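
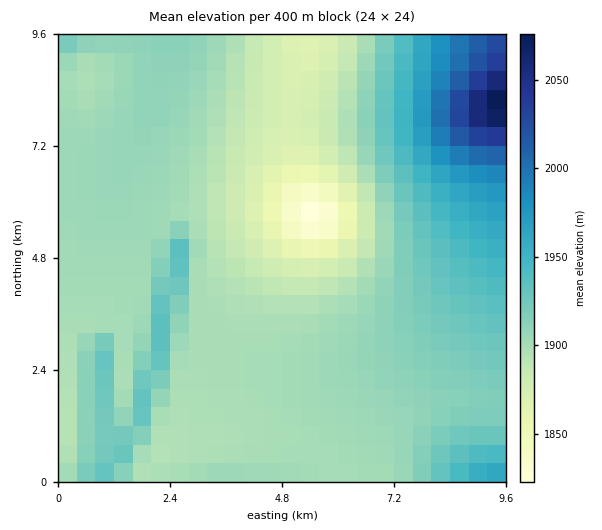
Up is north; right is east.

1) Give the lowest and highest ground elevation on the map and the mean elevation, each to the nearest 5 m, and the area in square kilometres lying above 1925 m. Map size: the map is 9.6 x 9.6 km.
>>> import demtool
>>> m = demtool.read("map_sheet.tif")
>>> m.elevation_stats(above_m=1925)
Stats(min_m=1820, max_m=2080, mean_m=1910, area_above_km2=18.7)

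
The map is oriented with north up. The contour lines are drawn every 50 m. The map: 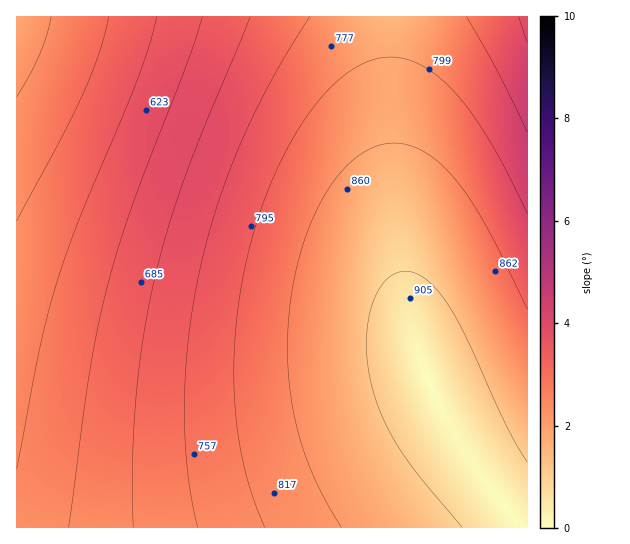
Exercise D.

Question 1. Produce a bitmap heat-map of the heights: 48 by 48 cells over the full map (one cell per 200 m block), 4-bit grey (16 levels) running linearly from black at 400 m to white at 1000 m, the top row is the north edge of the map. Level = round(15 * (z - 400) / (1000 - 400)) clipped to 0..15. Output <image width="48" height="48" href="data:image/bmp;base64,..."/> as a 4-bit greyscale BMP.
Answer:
<image width="48" height="48" href="data:image/bmp;base64,Qk32BAAAAAAAAHYAAAAoAAAAMAAAADAAAAABAAQAAAAAAIAEAAATCwAAEwsAABAAAAAAAAAAAAAAABEREQAiIiIAMzMzAERERABVVVUAZmZmAHd3dwCIiIgAmZmZAKqqqgC7u7sAzMzMAN3d3QDu7u4A////AFZmZnd3eIiImZmaqqq7u7vMzMzMzd3d3VVmZnd3eIiImZmqqqu7u7zMzMzMzd3d3VVmZnd3eIiJmZmqqqu7u7zMzMzM3d3d3VVmZmd3eIiJmZmqqru7u8zMzMzN3d3d3VVmZmd3eIiJmZqqqru7u8zMzMzd3d3d3VVmZmd3eIiJmZqqqru7vMzMzM3d3d3d3VVWZmd3eIiJmZqqq7u7vMzMzM3d3d3d3VVWZmd3eIiJmZqqq7u7zMzMzN3d3d3d3FVWZmd3eIiJmZqqq7u7zMzMzd3d3d3d3FVWZmd3eIiJmZqqq7u7zMzMzd3d3d3dzFVWZmd3eIiJmZqqq7u8zMzM3d3d3d3dzFVWZmd3eIiJmZqqq7u8zMzM3d3d3d3czFVVZmZ3eIiJmZqqu7u8zMzM3d3d3d3czFVVZmZ3eIiJmZqqu7u8zMzN3d3d3d3MzFVVZmZ3eIiJmZqqu7u8zMzN3d3d3d3MzFVVZmZ3d4iJmZqqu7u8zMzN3d3d3dzMzFVVZmZ3d4iJmZqqu7u8zMzN3d3d3dzMzFVVZmZ3d4iJmZqqu7u8zMzN3d3d3czMzFVVVmZnd4iJmZqqu7u8zMzN3d3d3czMzEVVVmZnd4iImZqqq7u8zMzN3d3d3MzMy0VVVmZnd4iImZqqq7u8zMzN3d3d3MzMy0VVVmZnd3iImZqqq7u8zMzM3d3dzMzMu0VVVWZnd3iImZqqq7u8zMzM3d3czMzMu0RVVWZmd3iImZmqq7u8zMzMzd3MzMzLu0RVVWZmd3iImZmqq7u7zMzMzMzMzMzLu0RVVVZmd3eIiZmqqru7zMzMzMzMzMy7u0RFVVZmZ3eIiZmqqru7zMzMzMzMzMy7u0RFVVZmZ3eIiZmaqru7zMzMzMzMzMu7ukREVVVmZ3eIiJmaqru7vMzMzMzMzMu7ukREVVVmZ3d4iJmaqqu7vMzMzMzMzLu7qkRERVVmZnd4iJmaqqu7u8zMzMzMy7u7qkRERVVWZnd4iJmZqqq7u7zMzMzMy7u6qjRERVVWZmd3iImZqqq7u7vMzMzMu7u6qjRERFVVZmd3iImZmqq7u7u8zMy7u7uqqjNERFVVZmd3iIiZmqqru7u7u7u7u7uqqTNEREVVZmZ3eIiZmqqqu7u7u7u7u7qqqTM0REVVVmZ3eIiZmaqqu7u7u7u7u6qqmTMzRERVVmZ3d4iJmaqqq7u7u7u7uqqpmTMzRERVVWZnd4iJmZqqqru7u7u7qqqpmTMzNERFVWZnd4iImZmqqqu7u7u6qqqZmTMzNERFVWZmd3iImZmqqqqru7qqqqqZmCMzM0RFVVZmd3iIiZmaqqqqqqqqqqmZmCMzM0REVVZmd3eIiZmZqqqqqqqqqpmZiCIzM0REVVVmZ3eIiJmZqqqqqqqqqpmZiCIzMzRERVVmZ3d4iJmZmqqqqqqqqZmYiCIjMzRERVVmZnd4iImZmaqqqqqqmZmYiCIjMzRERVVWZnd4iImZmZmqqqqZmZmIiCIjMzNERVVWZnd3iIiZmZmZqpmZmZmIhw=="/>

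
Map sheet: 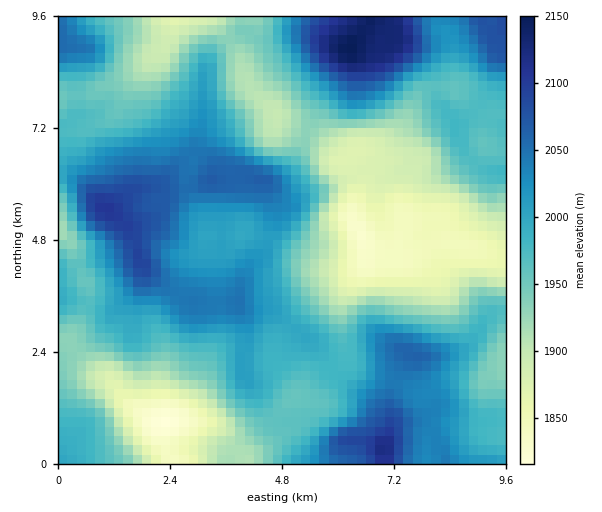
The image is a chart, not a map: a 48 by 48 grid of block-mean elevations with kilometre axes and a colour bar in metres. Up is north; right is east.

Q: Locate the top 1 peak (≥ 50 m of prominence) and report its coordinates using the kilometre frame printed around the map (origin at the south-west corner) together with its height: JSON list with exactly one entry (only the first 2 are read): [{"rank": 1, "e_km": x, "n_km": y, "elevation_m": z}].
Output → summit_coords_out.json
[{"rank": 1, "e_km": 6.26, "n_km": 8.91, "elevation_m": 2151}]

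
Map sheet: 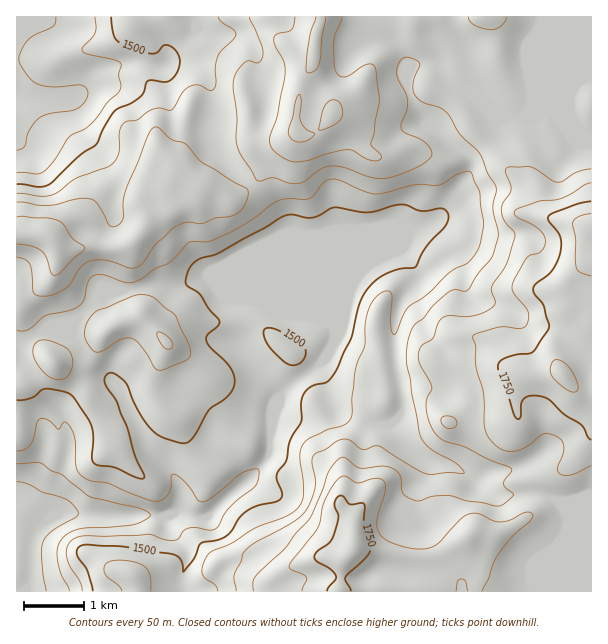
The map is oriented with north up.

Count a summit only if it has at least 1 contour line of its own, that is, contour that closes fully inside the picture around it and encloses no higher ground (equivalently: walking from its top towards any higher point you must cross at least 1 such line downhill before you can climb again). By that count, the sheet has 1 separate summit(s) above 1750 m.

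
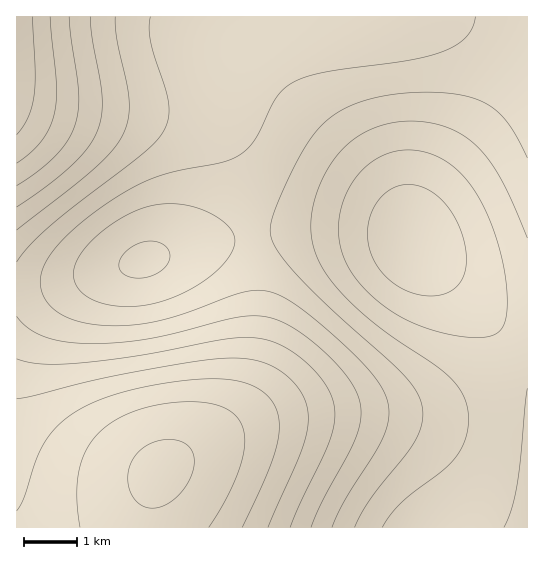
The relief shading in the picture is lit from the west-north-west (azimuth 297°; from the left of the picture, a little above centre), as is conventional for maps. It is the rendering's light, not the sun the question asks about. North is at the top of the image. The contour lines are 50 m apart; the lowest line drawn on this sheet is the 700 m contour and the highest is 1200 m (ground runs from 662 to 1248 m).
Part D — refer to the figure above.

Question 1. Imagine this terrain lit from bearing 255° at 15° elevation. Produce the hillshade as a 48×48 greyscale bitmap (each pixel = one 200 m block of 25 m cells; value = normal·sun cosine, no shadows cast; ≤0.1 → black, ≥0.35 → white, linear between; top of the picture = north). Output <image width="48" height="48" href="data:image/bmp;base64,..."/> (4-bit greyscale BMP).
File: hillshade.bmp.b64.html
<image width="48" height="48" href="data:image/bmp;base64,Qk32BAAAAAAAAHYAAAAoAAAAMAAAADAAAAABAAQAAAAAAIAEAAATCwAAEwsAABAAAAAAAAAAAAAAABEREQAiIiIAMzMzAERERABVVVUAZmZmAHd3dwCIiIgAmZmZAKqqqgC7u7sAzMzMAN3d3QDu7u4A////ALu8zMzMu6mYd2ZVREMzM0RVZ4iZqqmZh7vMzdzMu6mYh2ZVREMzM0RVZ4iZmpmYh7zM3d3Mu6qYh2ZVREMzNERVZ3iZmZmYh7zM3d3My6qYh2ZVVERDRERVZ3iJmZmId8zN3d3My6qYh3ZlVERERERVZniImZiId8zM3d3Mu6qYh3ZlVURERERVZneIiIiHd7zM3dzMu6qYh3ZlVURERERVVmd4iIiHd7vMzMzMu6mYh3ZmVVRERERVVmd3d3d3d7vMzMzLuqmYh3ZmVVRERERFVWZ3d3d3d7u7zMy7uqmYh3dmVVREREREVVZmd3d3d6q7u7u7qqmYh3dmZVRERERERVZmZnd3d6qqu7uqqpmYiHdmZVRERERERFVmZnd3d5mqqqqqmZmIiHd2ZVREQzM0RFVWZmd3d5mZmZmZmZmIiHd2ZVREMzMzREVWZnd3iIiImZmZmZiIiId3ZVRDMzMzNEVWZ3eIiHeIiIiIiIiIiIh3ZlRDMzMzNEVWZ3iImXd3d4iIiImZmIiHZlRDMyIjNEVmd4iZmWZnd3d4iImZmZiHdlRDMiIjNEVneImaqmZmZnd3iImZmZmIdlRDMiIjNFZniJmqu1VmZmZ3iJmaqpmYdlVDMiIjNFZ4iaq7u1VVVmZ3iJmqqqqZh2VDMiIzRFZ4mqu8zFVVVWZ3iJqqu6qph2VDMiIzRWeJqrzMzVVVVWZ3iJqru7uph2VDMyMzRWiZq8zd3VVVVWZ3iaq7u7uqmGVEMzM0VniavM3d7lVVVWZ3iau8zMu6mHVEMzNEVnmrzN3u7lVVVmZ3iau8zMu6mHZUQzRFZ4mrzd7u7mVVVmZ4iau8zMy6mHZURERFZ4q83e7v/2ZlZmZ4iau8zMu6mHZURERVaJq83u7//2ZmZmZ3iau8zMu6mHZVREVWeJq83u///2ZmZmZ3iaq7zLu6mHZVRFVWeJvN3u///2ZmZmZ3iZq7u7uqmHZVVVVneavN3u///3ZmZmZniJqru7qpmHZlVVZniavN3u///nZmZmZneJmqqqqpmHZlVWZniavN3u7/7nZmVVZmeImaqqqZiHZmZmZ4iavN3u7u7mZlVVVmZ4iZmqmZiHdmZmd4mqvN3u7u7mZVVVVWZ3iJmZmZiHdmZneImrvN3e7u3WVVREVVZneIiZmYiHd3d3eImrvM3d3d3VVURERFVmd4iIiIiId3d4iJmrvMzd3d3FREREREVWd4iIiIiIiIiIiZqru8zMzMzERDMzNEVWZ3iIiIiIiIiJmZqru7zMzMy0MzMzM0RWZ3iIiZmZmZmZmaqqu7u7u7uzMyIjM0RVZ3iImZmZmZmZqqqqq7u7u7uyIiIiM0RVZ3iImZmZmaqqqqqqqqqqqqqiIiIiM0RVZ3iJmZqqqqqqqqqqqqqqqqqhESIiM0RWZ3iJmaqqqqqqqqqqqZmZmZmRERIiM0RWZ4iZmqqqqrqqqqqpmZmZmZmRERIiM0VWd4mZqqq7u7u6qqqZmZiIiIiBERIiNEVmeImaqqu7u7u6qqqZmIiIiIiA=="/>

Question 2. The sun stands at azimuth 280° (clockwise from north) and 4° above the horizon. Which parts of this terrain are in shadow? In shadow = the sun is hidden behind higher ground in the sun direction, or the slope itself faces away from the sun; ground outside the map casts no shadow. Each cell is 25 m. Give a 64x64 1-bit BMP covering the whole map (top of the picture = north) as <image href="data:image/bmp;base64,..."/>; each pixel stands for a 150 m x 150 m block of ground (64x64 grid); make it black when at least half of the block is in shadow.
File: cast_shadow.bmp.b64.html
<image width="64" height="64" href="data:image/bmp;base64,Qk0+AgAAAAAAAD4AAAAoAAAAQAAAAEAAAAABAAEAAAAAAAACAAATCwAAEwsAAAIAAAAAAAAA////AAAAAAAAAAD//////wAAAP//////AAAA//////8AAAB//////wAAAH//////AAAAf/////8AAAA//////wAAAD//////AAAAH/////8AAAAP/////wAAAAf/////AAAAA/////8AAAAD/////wAAAAH////8AAAAAP////AAAAAAf///wAAAAAA///8AAAAAAB///AAAAAAAD//4AAAAAAAP//AAAAAAAAf/4AAAAAAAB//AAAAAAAAH/4AAAAAAAAf/gAAAAAAAB/8AAAAAAAAH/wAAAAAAAAf/AAAAAAAAB/8AAMAAAAAH/4AA/4AAAAf/gAD/+AAAD/+AAP/+AAAP/4AA//+AAA//wAD//8AAD//AAP//8AAf/8AA///4AB//wAD///wAH//AAP///gAf/8AA////AD//wAD///+AP//AAP///8A//8AA////4D//wAD////4P/+AAP////w//4AA/////j//AAD///////4AAP///////AAA///////wAAD/////98AAAP/////gAAAA/////8AAAAD/////wAAAAP////+AAAAA/////4AAAAD/////AAAAAP////8AAAAA/////wAAAAD/////AAAAAP////4AAAAA////8AAAAAD///+AAAAAAP///AAAAAAA///gAAAAAAD//4AAAAAAAA=="/>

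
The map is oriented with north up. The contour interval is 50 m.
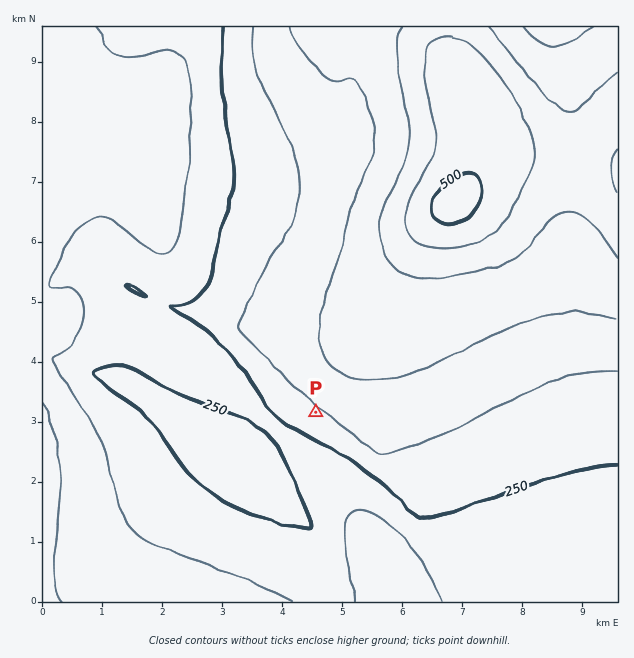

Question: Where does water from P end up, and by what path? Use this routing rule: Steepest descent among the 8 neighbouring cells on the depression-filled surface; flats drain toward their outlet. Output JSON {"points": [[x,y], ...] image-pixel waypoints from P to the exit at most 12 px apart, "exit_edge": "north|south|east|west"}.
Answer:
{"points": [[316, 412], [304, 424], [295, 436], [299, 448], [311, 460], [323, 472], [334, 484], [343, 496], [352, 508], [359, 520], [367, 532], [373, 544], [379, 556], [385, 568], [389, 580], [394, 592], [397, 601]], "exit_edge": "south"}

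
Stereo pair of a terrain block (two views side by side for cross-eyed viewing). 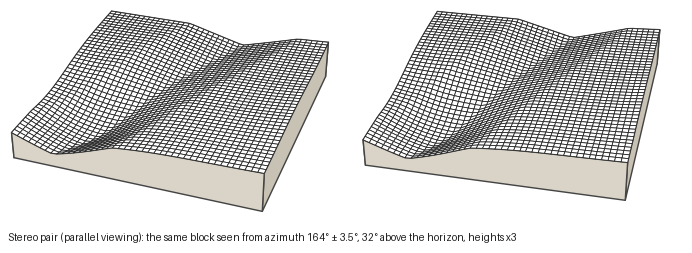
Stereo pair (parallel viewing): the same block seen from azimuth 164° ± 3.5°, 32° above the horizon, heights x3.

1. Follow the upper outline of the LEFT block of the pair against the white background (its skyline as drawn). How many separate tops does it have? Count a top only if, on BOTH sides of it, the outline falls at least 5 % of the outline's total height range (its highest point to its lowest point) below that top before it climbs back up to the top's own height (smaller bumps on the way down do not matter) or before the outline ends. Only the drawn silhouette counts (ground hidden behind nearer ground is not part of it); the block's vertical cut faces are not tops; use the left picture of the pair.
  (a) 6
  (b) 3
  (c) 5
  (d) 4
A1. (c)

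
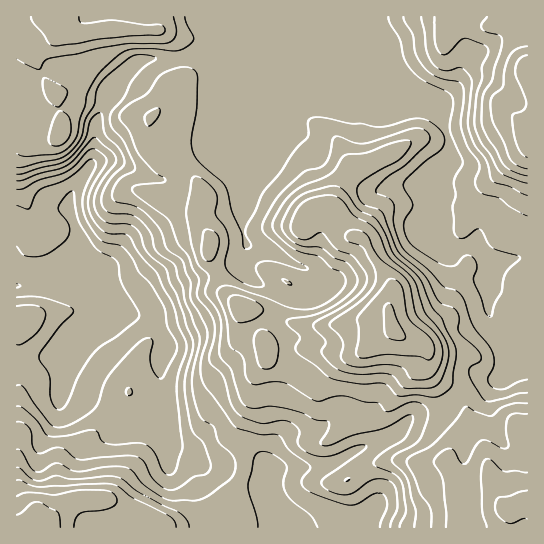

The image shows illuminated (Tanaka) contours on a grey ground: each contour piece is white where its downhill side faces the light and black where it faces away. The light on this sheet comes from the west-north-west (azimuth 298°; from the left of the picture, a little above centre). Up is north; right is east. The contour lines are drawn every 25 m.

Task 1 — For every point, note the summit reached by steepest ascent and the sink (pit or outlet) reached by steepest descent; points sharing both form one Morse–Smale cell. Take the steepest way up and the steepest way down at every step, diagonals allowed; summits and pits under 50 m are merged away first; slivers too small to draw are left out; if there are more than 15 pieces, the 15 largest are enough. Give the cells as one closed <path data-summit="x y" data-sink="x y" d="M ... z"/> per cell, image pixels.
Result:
<path data-summit="393 329" data-sink="17 286" d="M194 56l-20 4-27-1-6 1-11 7-18 19-4 13-12 23-4 40-21 33-2 14-16 0-27 15-9 7-1 130 9 0 24-4 14-5 1 17-3 13 2 9 35 14 27 20 34-1 5 14 7 10 23 9 11 8 25 4 37 14 4 3 2 11 20 24 2 7 60 0 18-18 3-5 0-11-13-28-11-13 2-2 40-16 21-20 28-6 19-18 15-10 16-1 10-4 10-19 15 1 0-100-10-1-11 4-10 0-14-5-10-11-18 3-8-7-3-6-3-36 4-8 0-12 3-6 1-34-9-24-6-6-123-50-104 0z"/><path data-summit="527 69" data-sink="17 286" d="M527 16l-277 0 2 22-10 13-16 6-19 1 104 1 123 50 6 6 9 24-1 34-3 6 0 12-4 8 3 36 3 6 8 7 18-3 13 12 11 4 10 0 11-4 10 0z"/><path data-summit="41 527" data-sink="17 286" d="M63 352l-8 4-39 6 1 166 278-1-2-6-14-16-12-22-37-14-25-4-11-8-23-9-6-7-6-17-34 1-27-20-35-14-2-2 3-20z"/><path data-summit="50 17" data-sink="17 286" d="M249 16l-232 0-1 217 10-9 27-15 14-1 2-2 0-7 6-12 17-25 4-40 12-23 4-13 18-19 11-7 6-1 27 1 20-4 37 0 11-5 10-13z"/><path data-summit="509 510" data-sink="17 286" d="M514 357l-11 19-10 4-14 0-8 4-28 25-28 6-21 20-42 18 11 13 13 28 0 11-3 5-16 18 171-1 0-168z"/>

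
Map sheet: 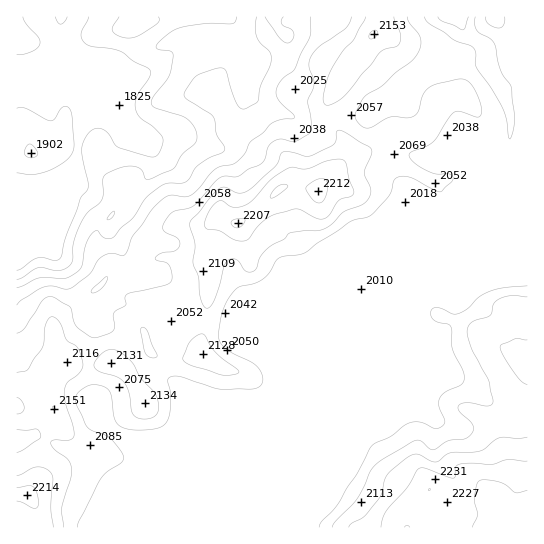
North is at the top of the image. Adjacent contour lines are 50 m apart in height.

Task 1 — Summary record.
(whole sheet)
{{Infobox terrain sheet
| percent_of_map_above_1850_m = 93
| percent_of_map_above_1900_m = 88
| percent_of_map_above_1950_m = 83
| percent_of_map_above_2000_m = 78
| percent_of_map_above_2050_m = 36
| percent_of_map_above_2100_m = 19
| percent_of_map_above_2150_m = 8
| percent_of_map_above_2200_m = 3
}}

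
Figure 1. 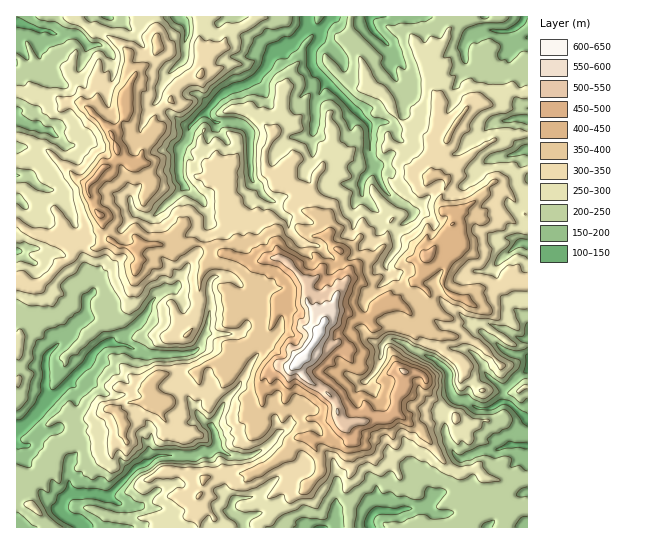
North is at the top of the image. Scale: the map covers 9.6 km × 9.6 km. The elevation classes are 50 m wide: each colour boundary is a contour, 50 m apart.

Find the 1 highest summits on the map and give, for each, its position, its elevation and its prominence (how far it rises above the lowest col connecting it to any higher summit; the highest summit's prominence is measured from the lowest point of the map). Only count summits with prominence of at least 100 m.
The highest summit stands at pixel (297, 363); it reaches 628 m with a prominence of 492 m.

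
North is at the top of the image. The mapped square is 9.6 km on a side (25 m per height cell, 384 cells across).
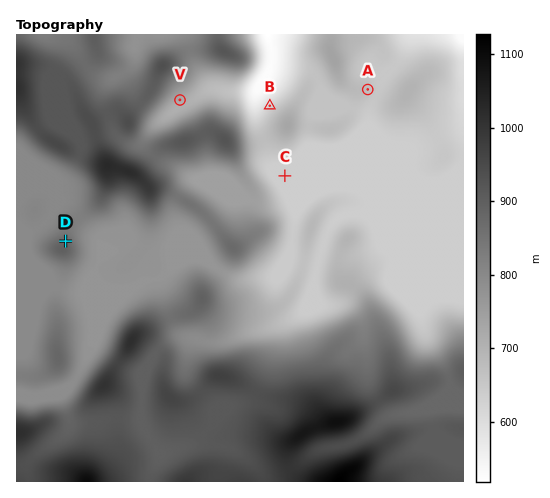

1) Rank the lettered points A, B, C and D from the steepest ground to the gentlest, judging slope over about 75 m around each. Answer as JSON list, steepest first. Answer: ["B", "D", "A", "C"]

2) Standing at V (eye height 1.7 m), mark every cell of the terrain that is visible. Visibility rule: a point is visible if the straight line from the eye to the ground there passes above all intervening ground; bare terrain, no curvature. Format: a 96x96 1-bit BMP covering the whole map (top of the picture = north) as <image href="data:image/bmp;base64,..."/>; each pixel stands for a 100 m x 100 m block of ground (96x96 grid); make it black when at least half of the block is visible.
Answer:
<image width="96" height="96" href="data:image/bmp;base64,Qk2+BAAAAAAAAD4AAAAoAAAAYAAAAGAAAAABAAEAAAAAAIAEAAATCwAAEwsAAAIAAAAAAAAA////AAAAAAAAAAAAAAAAAAAAAAAAAAAAAAAAAAAAAAAAAAAAAAAAAAAAAAAAAAAAAAAAAAAAAAAAAAAAAAAAAAAAAAAAAAAAAAAAAAAAAAAAAAAAAAAAAAAAAAAAAAAAAAAAAAAAAAAAAAAAAAAAAAAAAAAAAAAAAAAAAAAAAAAAAAAAAAAAAAAAAAAAAAAAAAAAAAAAAAAAAAAAAAAAAAAAAAAAAAAAAAAAAAAAAAAAAAAAAAAAAAAAAAAAAAAAAAAAAAAAAAAAAAAAAAAAAAAAAAAAAAAAAAAAAAAAAAAAAAAAAAAAAAAAAAAAAAAAAAAAAAAAAAAAAAAAAAAAAAAAAAAAAAAAAAAAAAAAAAAAAAAAAAAAAAAAAAAAAAAAAAAAAAAAAAAAAAAAAAAAAAAAAAAAAAAAAAAAAAAAAAAAAAAAAAAAAAAAAAAAAAAAAAAAAAAAAAAAAAAAAAAAAAAAAAAAAAAAAAAAAAAAAAAAAAAAAAAAAAAAAAAAAAAAAAAAAAAAAAAAAAAAAAAAAAAAAAAAAAAAAAAAAAAAAAAAAAAAAAAAAAAAAAAAAAAAAAAAAAAAAAAAAAAAAAAAAAAAAAAAAAAAAAAAAAAAAAAAAAAAAAAAAAAAAAAAAAAAAAAAAAAAAAAAAAAAAAAAAAAAAAAAAAAAAAAAAAAAAAAAAAAAAAAAAAAAAAAAAAAAAAAAAAAAAAAAAAAAAAAAAAAAAAAAAAAAAAAAAAAAAAAAAAAAAAAAAAAAAAAAAAAAAAAAAAAAAAAAAAAAAAAAAAAAAAAAAAAAAAAAAAAAAAAAAAAAAAAAAAAAAAAAAAAAAAAAAAAAAAAAAAAAAAAAAAAAAAAAAAAAAAAAAAAAAAAAAAAAAAAAAAAAAAAAAAAAAAAAAAAAAAAAAAAAAAAAAAAAAAAAAAAAAAAAAAAAAAAAAAAAAAAAAAAAAAAAAAAAAAAAAAAAAAAAAAAAAAAAAAAAAAAAAAAAAAAAAAAAAAAAAAAAAAAAAAAAAAAAAAAAAAAAAAAAAAAAAAAAAAAAAAAAAAAAAAAAAAAAAAAAAAAAAABgAAAAAAAAAAAAAAHgAAAAAAAAAAAAAA/gAAAAAAAAAAAAAB/gAAAAAAAAAAAAAA/AAAAAAAAAAAAAAAAAAAAAAAAAAAAAAAAAAAAAAAAAAAAAAAA/wAAAAAAAAAAAAAB/8AAAAAAAAAAAAAB//AAAAAAAAAAAAAB//wAAAAAAAAAAAAB//4AAAAAAAAAAAAB//8AAAAAAAAAAAAAf/8AAAAAAAAAAAAAP/8AAAAAAAAAAAAAH/8AAAAAB4AAAAAAD+8AACAOB8AAAAAAD+AAAHA+AcAAAAAAB+AwAHhwAeAAAAAAB8A4AHjwAGAAAAAAA8A8AH/gAAAAAAAAA4D8AH/gAAAAAAAAAAH8AD/gAAAAAAAAAAP8AB/gAAAAAAAAAAP4AA/AAAAAAAAAAAPgAAfAAAAAAAAAAAGAAAOAAAAAAAAAAAAAAAGAAAAAAAAAAAAAAAAAAAAAAAAAAAAAAAAAAAAA="/>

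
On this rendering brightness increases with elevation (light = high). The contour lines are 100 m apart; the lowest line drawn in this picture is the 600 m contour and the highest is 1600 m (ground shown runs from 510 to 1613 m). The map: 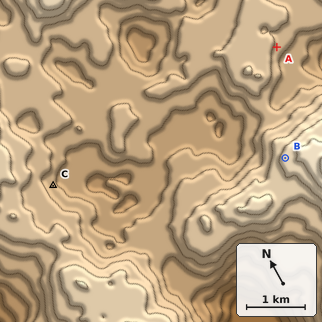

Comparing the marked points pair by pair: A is below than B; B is above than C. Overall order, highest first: B A C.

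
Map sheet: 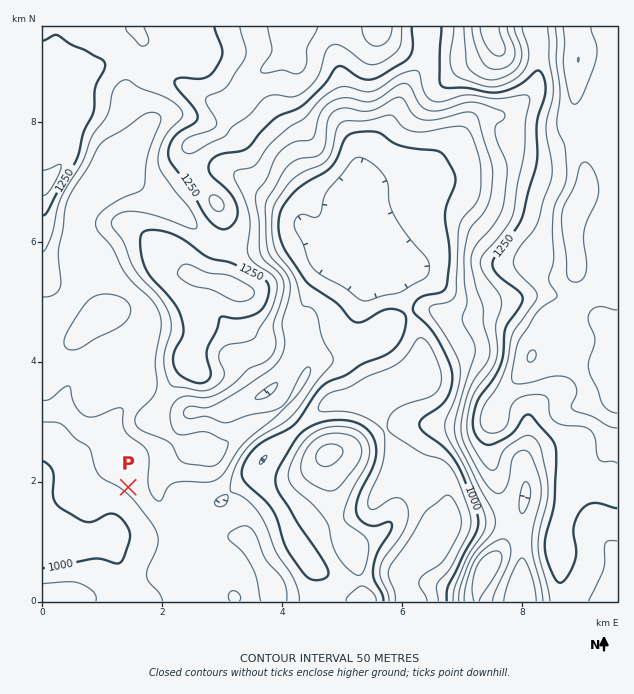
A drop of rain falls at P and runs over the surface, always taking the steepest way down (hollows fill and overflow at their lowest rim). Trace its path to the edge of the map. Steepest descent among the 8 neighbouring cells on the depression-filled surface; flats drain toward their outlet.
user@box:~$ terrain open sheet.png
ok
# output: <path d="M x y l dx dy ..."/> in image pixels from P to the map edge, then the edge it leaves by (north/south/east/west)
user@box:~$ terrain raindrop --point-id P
<path d="M128 487l-12 12 0 17-1 1 0 5-5 9-6 0-12 7-46 0-3-1"/>
exit: west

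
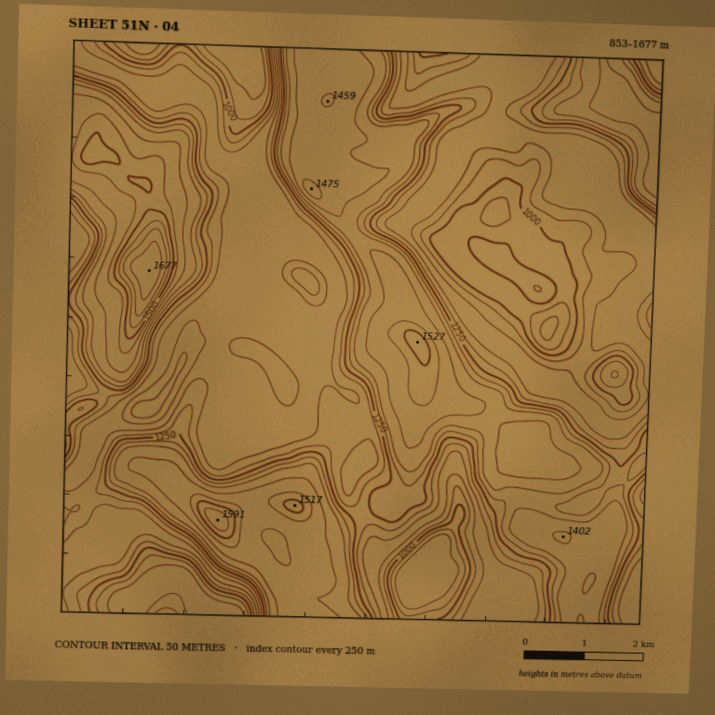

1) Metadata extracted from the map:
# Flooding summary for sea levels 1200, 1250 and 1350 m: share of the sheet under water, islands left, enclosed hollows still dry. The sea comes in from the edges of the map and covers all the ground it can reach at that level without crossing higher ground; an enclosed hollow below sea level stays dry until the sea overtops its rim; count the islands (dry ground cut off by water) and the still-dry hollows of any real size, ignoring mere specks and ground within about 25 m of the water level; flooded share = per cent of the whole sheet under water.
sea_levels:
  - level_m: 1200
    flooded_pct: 54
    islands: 0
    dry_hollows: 0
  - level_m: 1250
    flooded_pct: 59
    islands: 0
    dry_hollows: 0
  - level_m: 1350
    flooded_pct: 70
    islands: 0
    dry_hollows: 0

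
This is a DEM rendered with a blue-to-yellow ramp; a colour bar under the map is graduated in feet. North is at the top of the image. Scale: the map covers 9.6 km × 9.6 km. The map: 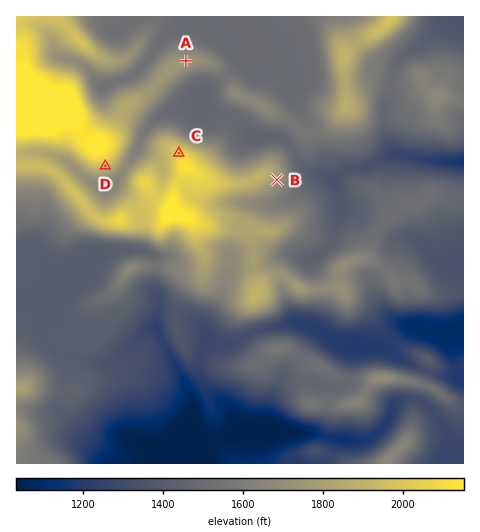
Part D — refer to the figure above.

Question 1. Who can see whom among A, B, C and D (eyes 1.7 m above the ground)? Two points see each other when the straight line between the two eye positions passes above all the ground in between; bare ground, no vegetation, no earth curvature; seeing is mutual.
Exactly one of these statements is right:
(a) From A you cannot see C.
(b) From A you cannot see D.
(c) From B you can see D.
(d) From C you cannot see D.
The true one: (b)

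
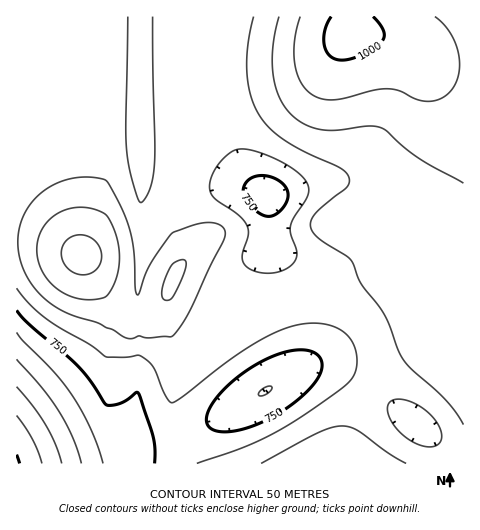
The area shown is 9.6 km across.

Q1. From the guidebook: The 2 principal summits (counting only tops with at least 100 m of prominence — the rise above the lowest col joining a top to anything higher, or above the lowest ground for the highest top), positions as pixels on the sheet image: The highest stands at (349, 33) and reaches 1013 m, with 519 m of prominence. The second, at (82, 255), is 963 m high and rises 140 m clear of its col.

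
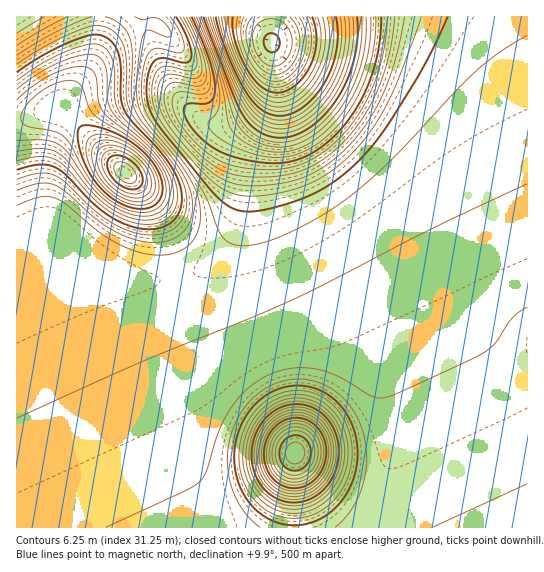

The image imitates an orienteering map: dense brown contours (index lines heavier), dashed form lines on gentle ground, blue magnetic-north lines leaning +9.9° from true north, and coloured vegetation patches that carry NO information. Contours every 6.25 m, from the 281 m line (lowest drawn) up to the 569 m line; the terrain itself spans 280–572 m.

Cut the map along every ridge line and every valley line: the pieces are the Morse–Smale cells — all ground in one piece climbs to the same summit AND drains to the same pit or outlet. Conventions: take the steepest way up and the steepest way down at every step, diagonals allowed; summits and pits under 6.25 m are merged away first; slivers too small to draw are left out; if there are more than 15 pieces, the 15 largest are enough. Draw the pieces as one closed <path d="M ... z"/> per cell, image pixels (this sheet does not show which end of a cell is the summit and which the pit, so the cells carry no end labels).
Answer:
<path d="M527 16l-256 0 0 23 4 22-2 40-4 13-21 40-5 45-7 28-13 24-13 13-15 9-16 6-37 1-19-4-25-9-45-26-8 0-29 14 1 273 511-1z"/><path d="M270 16l-171 0-4 39-12 24-22 28-45 14 0 133 29-13 8 0 45 26 25 9 19 4 37-1 16-6 15-9 13-13 13-24 7-28 5-45 21-40 4-13 2-40-4-22z"/><path d="M98 16l-82 1 1 103 44-13 22-28 12-24 4-26z"/>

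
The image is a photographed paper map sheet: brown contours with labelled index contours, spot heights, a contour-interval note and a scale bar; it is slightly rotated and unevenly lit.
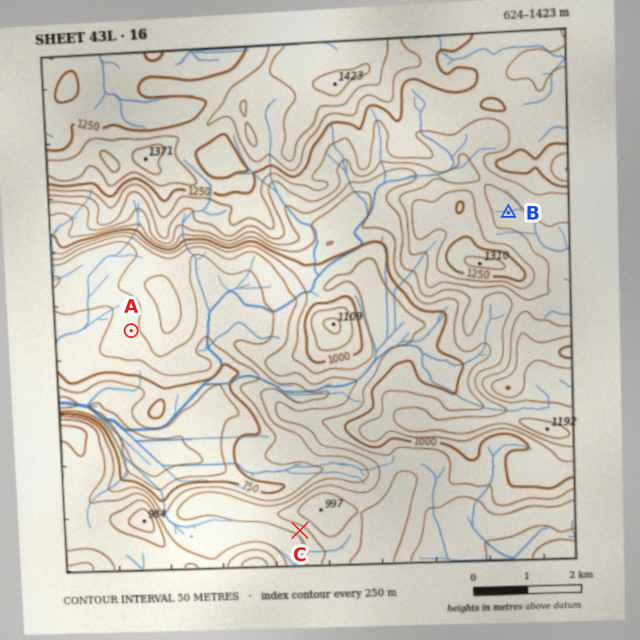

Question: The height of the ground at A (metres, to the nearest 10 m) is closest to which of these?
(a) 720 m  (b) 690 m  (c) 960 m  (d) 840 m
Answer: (d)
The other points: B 1140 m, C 870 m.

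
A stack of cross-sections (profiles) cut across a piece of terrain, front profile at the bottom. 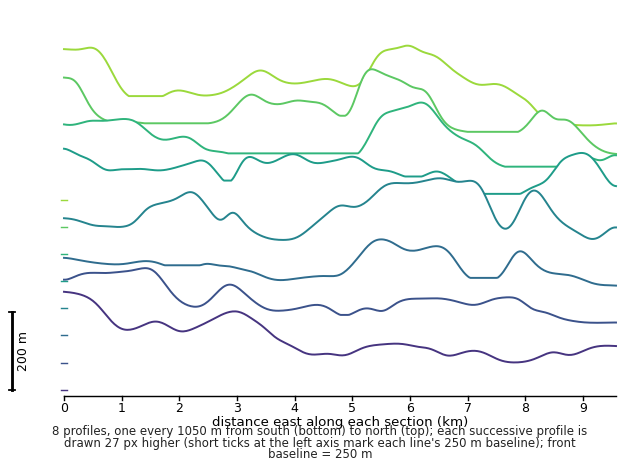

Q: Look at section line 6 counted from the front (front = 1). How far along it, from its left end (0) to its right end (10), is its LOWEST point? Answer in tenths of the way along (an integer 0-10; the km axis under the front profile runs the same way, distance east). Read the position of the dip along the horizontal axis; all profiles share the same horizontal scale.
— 8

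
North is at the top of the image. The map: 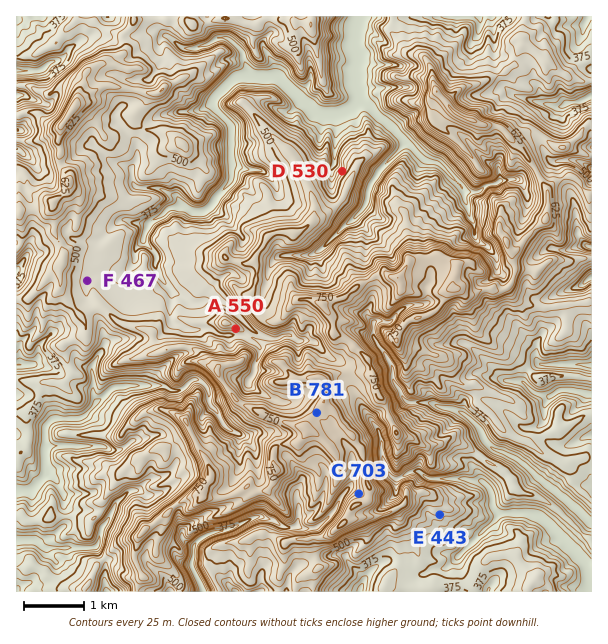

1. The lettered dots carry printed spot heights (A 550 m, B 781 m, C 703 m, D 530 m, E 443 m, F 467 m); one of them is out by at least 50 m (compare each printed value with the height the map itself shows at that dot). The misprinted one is D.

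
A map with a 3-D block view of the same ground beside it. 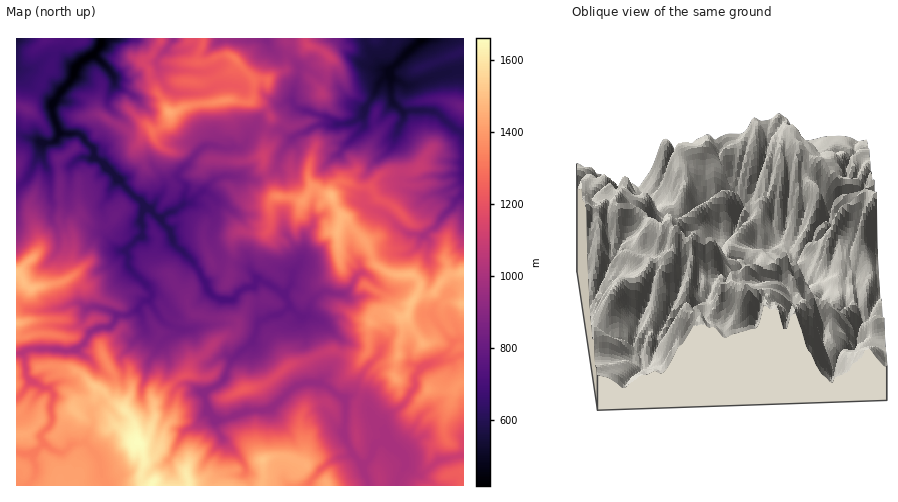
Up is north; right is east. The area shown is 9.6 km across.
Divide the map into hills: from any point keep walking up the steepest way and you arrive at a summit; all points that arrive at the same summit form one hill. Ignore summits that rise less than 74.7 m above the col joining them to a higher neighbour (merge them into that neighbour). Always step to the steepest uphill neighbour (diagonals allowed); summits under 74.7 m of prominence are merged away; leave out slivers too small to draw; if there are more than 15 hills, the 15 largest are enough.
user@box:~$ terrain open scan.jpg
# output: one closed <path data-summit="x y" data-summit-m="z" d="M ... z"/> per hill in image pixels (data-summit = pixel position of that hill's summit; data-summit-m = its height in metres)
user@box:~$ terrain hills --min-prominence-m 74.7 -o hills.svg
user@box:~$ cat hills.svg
<path data-summit="138 441" data-summit-m="1660" d="M215 145l-12 1-24 26-2 5 9 10-2 16-22 15-5-2-7-8-4 0-27-29-7 8-4 10-6 8 4 17 12 12 12 2 5 4-9 11 2 3 0 11 20 21 3 6 0 6-6 2-8 11-7 3-12 0-6 11-13 2-9 5-6 12-7 6-15 1-27-3-12 4 5 26 15 10 7 1 3 4 0 6-2 6 1 16-12 15 4 7-10 10-18 0 1 33 232-1-4-21-26-31-3-13-9-9-3-18 13-7 8-8 7-19 21-17 6-20 12-6 10-3 8-6 0-5-6-10-16-9-10-3-8-12-26-7-3-3-9-19 2-14-1-10-9-9-13-4 31-27-1-14 3-13z"/><path data-summit="412 301" data-summit-m="1504" d="M431 110l-26 2-13 34-20 17-7 13 0 28 23 11 17 17 18 3-5 10-12 9-22-1-21 7-3 3 0 10-16 21-11 0-6-3-8 3-7 5-4 15-6 3 4 24 8 9 8 20 0 9-3 4 8 3 18 13 0 40 9 17 8 8 7 22 29-1 8-24-6-9-14-11 1-6-3-14 23-21 8-13 0-10 3-6 6-5 8-4 19-2 13-5 0-222-9-4-16-15z"/><path data-summit="169 112" data-summit-m="1442" d="M266 38l-164 1-1 5-7 11 11 9 9 13 0 9-6 11 0 8 6 7 0 5-10 16-3 8-8 8 1 7 7 4 27 30 29 26 5 2 22-15 2-16-9-11 26-30 12-1 7 3 17 0 7-6 3-9 7-6 13 3 12 0 11 8 28-14 16 0-13-8-23-7-6-5-2-9 8-27-9-11-17-5-5-5z"/><path data-summit="17 272" data-summit-m="1503" d="M41 152l-13 25-12 10 0 118 11 5 14 1 39-8 8 5-4 7 0 8 6 8 9-4 9 0 5-3 5-10 12 0 7-3 8-11 6-2 0-6-3-6-20-21 0-11-2-3 9-11-5-4-10-1-5-3-8-8-2-6-3-13 16-26-23-22-15 1-11 8-22 2z"/><path data-summit="332 196" data-summit-m="1484" d="M393 103l-14 17-14 1-1-3-2 10-36 35-4 9-10 32 2 18-10 16 0 14-4 12-6 7-3 13-7 9 5 13 12 11 7-3 4-15 7-5 4-3 21 3 16-21 0-10 3-3 21-7 26 0 8-8 5-9-18-4-21-19-16-6-4-6 1-25 7-13 17-14 14-30 0-7z"/><path data-summit="263 460" data-summit-m="1507" d="M319 382l-13 0-12 5-24 22-25 2-21 9-8 0 7 19 22 25 5 22 58 0 6-9 12-12 10-7 16-5-7-14-1-10-10-5-9-13-1-18 2-7z"/><path data-summit="243 390" data-summit-m="1230" d="M290 306l-9 7-10 3-12 6-6 20-21 17-7 19-8 8-13 7 3 18 8 9 9 0 27-10 19-1 24-22 12-5 14 0 2-12-8-20-8-9-4-24z"/><path data-summit="308 46" data-summit-m="1126" d="M365 38l-98 0 0 3 7 11 17 5 9 11-8 27 2 9 6 5 23 7 13 8 6 0 11-2 11-8 14-29 11-10 0-4-10-7-8-11z"/><path data-summit="428 390" data-summit-m="1411" d="M463 355l-4 0-8 5-16 1-11 5-9 11 0 10-8 13-23 21 3 14-1 6 17 14 3 12 7 5 7 1 19-13 25-5z"/><path data-summit="26 109" data-summit-m="824" d="M102 38l-86 1 1 95 25 9 7 0 8-4 2-8-6-14-1-13 21-27 1-7 5-7 17-12 5-7z"/><path data-summit="17 323" data-summit-m="1472" d="M80 303l-39 8-14-1-10-5-1 47 6 1 13-5 27 3 15-1 7-6 8-13-8-8 0-8 4-7z"/><path data-summit="463 106" data-summit-m="814" d="M463 70l-8 0-43 15-7 0-14-7 1 22 12 13 5-3 25 2 21 17 8 3z"/><path data-summit="264 156" data-summit-m="1113" d="M259 127l-3 0-7 6-3 9-4 4-19 2-3 13 1 16 10-1 28 3 17-10 5-16 10-15-10-8-12 0z"/><path data-summit="22 434" data-summit-m="1437" d="M32 381l-11 15-5 2 0 54 10 2 8-1 10-10-4-7 12-15-1-16 2-12-3-4-7-1z"/><path data-summit="463 473" data-summit-m="1244" d="M463 456l-24 4-19 13-7-1-8-6-7 15 0 4 65 1z"/>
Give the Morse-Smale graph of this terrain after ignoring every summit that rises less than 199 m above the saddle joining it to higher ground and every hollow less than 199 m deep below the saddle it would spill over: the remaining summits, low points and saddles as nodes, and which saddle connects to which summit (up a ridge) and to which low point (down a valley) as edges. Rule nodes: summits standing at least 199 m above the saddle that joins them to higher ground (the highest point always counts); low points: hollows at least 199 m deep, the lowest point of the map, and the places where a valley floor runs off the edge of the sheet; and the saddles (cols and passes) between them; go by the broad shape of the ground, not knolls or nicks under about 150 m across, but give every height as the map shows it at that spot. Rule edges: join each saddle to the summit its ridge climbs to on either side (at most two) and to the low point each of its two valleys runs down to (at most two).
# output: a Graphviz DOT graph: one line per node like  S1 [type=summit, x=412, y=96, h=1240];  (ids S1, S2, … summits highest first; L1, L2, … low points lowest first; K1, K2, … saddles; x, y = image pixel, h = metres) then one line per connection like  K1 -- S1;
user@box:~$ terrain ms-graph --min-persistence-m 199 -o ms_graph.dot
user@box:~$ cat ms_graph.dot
graph terrain {
  S1 [type=summit, x=138, y=442, h=1660];
  S2 [type=summit, x=412, y=302, h=1504];
  S3 [type=summit, x=17, y=272, h=1503];
  S4 [type=summit, x=169, y=112, h=1442];
  L1 [type=low, x=102, y=42, h=416];
  L2 [type=low, x=423, y=40, h=438];
  K1 [type=saddle, x=17, y=354, h=1071];
  K2 [type=saddle, x=427, y=232, h=994];
  K3 [type=saddle, x=350, y=450, h=991];
  K4 [type=saddle, x=267, y=130, h=977];
  K5 [type=saddle, x=221, y=160, h=976];
  K1 -- S1;
  K1 -- S3;
  K1 -- L1;
  K2 -- S2;
  K2 -- L1;
  K2 -- L2;
  K3 -- S1;
  K3 -- S2;
  K3 -- L1;
  K4 -- S2;
  K4 -- S4;
  K4 -- L1;
  K4 -- L2;
  K5 -- S1;
  K5 -- S2;
  K5 -- L1;
}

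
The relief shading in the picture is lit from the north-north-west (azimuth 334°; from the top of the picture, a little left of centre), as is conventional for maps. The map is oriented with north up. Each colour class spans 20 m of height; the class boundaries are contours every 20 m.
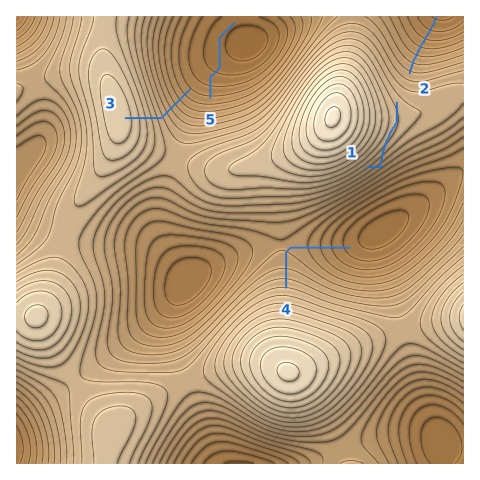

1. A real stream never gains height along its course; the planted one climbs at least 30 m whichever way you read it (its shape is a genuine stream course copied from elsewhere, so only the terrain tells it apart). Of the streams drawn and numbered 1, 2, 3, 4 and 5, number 1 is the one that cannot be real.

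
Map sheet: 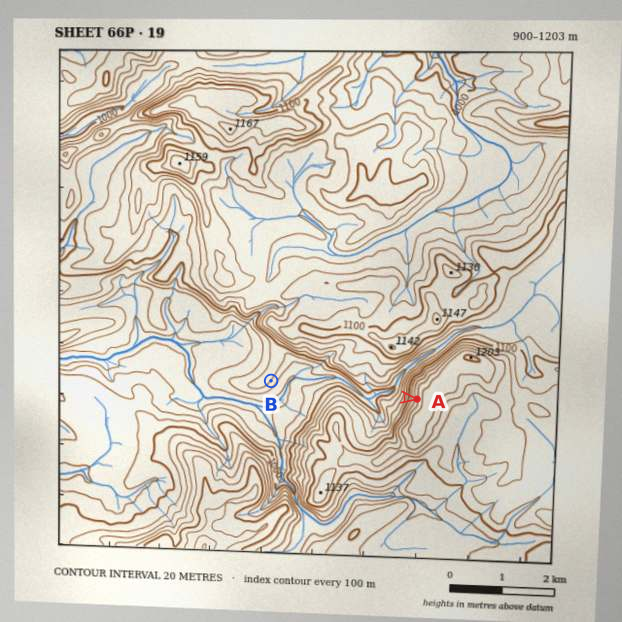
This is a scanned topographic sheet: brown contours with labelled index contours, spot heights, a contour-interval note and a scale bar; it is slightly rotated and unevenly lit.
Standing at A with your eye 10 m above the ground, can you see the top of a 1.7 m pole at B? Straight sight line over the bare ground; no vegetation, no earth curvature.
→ yes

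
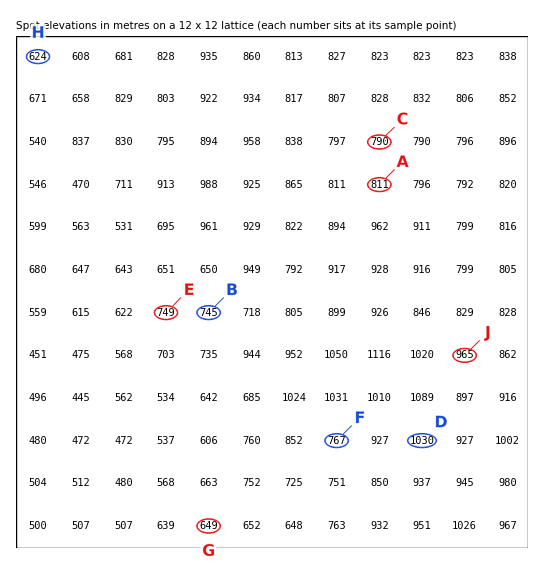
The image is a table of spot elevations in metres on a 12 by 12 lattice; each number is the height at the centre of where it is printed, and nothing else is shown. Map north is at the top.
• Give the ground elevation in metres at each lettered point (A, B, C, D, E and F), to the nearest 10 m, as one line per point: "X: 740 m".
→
A: 810 m
B: 750 m
C: 790 m
D: 1030 m
E: 750 m
F: 770 m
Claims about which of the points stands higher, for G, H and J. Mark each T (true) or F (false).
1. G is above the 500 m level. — T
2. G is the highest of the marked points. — F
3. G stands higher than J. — F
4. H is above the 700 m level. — F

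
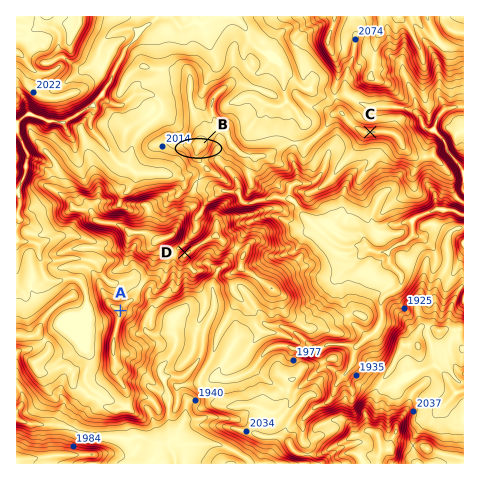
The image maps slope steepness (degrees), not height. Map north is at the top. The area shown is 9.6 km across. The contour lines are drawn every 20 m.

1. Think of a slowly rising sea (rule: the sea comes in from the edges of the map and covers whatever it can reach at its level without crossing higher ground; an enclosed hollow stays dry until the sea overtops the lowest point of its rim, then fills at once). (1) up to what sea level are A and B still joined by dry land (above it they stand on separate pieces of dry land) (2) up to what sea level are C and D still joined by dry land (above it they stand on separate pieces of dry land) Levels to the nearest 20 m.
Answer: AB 2020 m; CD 2000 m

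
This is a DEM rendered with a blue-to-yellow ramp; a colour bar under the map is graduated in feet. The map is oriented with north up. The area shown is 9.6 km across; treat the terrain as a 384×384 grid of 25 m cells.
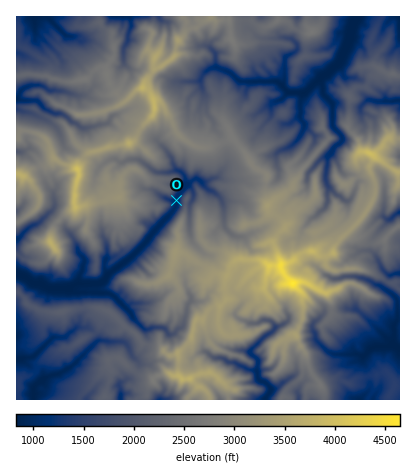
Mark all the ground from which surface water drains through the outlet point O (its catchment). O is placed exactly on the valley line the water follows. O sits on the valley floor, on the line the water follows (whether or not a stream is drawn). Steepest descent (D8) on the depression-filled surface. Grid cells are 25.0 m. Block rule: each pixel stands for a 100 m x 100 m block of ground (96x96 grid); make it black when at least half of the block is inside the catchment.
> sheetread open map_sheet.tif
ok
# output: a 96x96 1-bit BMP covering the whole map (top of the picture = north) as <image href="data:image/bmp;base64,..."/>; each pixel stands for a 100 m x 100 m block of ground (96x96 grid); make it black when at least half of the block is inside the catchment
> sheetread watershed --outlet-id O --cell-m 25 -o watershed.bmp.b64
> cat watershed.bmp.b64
<image width="96" height="96" href="data:image/bmp;base64,Qk2+BAAAAAAAAD4AAAAoAAAAYAAAAGAAAAABAAEAAAAAAIAEAAATCwAAEwsAAAIAAAAAAAAA////AAAAAAAAAAAAAAAAAAAAAAAAAAAAAAAAAAAAAAAAAAAAAAAAAAAAAAAAAAAAAAAAAAAAAAAAAAAAAAAAAAAAAAAAAAAAAAAAAAAAAAAAAAAAAAAAAAAAAAAAAAAAAAAAAAAAAAAAAAAAAAAAAAAAAAAAAAAAAAAAAAAAAAAAAAAAAAAAAAAAAAAAAAAAAAAAAAAAAAAAAAAAAAAAAAAAAAAAAAAAAAAAAAAAAAAAAAAAAAAAAAAAAAAAAAAAAAAAAAAAAAAAAAAAAAAAAAAAAAAAAAAAAAAAAAAAAAAAAAAAAAAAAAAAAAAAAAAAAAAAAAAAAAAAAAAAAAAAAAAAAAAAAAAAAAAAAAAAAAAAAAAAAAAAAAAAAAAAAAAAAAAAAAAAAAAAAAAAAAAAAAAAAAAAAAAAAAAAAAAAAAAAAAAAAAAAAAAAAAAAAAAAAAAAAAAAAAAAAAAAAAAAAAAAAAAAAAAAAAAAAAAAAAAAAAAAAAAAAAAAAAAAAAAAAAB4AAAAAAAAAAAAAAD4AAAAAAAAAAAAAAH8AMAAAAAAAAAAAAf8A8AAAAAAAAAAAB///8AAAAAAAAAAAD///4AAAAAAAAAAAP///4AAAAAAAAAAAP///4AAAAAAAAAAAH///wAAAAAAAAAAAH///4AAAAAAAAAAAP///8AAAAAAAAAAAP///+AAAAAAAAAAAH///+AAAAAAAAAAAH///+AAAAAAAAAAAD///8AAAAAAAAAAAD///wAAAAAAAAAAAD///gAAAAAAAQAAAD///gAAAAAAA/gAAD///gAAAAAAAf+AAP///gAAAAAAAf/AAf///gAAAAAAAf/AA////AAAAAAAAf/AD////AAAAAAAAf/AP////gAAAAAAAf/A/////gAAAAAAAP/g/////gAAAAAAAP/z////+AAAAAAAAP//////4AAAAAAAAH//////4AAAAAAAAH//////wAAAAAAAAD//////gAAAAAAAAAf/////gAAAAAAAAAD///h/AAAAAAAAAAAH/+AOAAAAAAAAAAAD/8AAAAAAAAAAAAAD/4AAAAAAAAAAAAAB/wAAAAAAAAAAAAAA/gAAAAAAAAAAAAAAfgAAAAAAAAAAAAAAPgAAAAAAAAAAAAAAPAAAAAAAAAAAAAAAGAAAAAAAAAAAAAAAGAAAAAAAAAAAAAAAEAAAAAAAAAAAAAAAAAAAAAAAAAAAAAAAAAAAAAAAAAAAAAAAAAAAAAAAAAAAAAAAAAAAAAAAAAAAAAAAAAAAAAAAAAAAAAAAAAAAAAAAAAAAAAAAAAAAAAAAAAAAAAAAAAAAAAAAAAAAAAAAAAAAAAAAAAAAAAAAAAAAAAAAAAAAAAAAAAAAAAAAAAAAAAAAAAAAAAAAAAAAAAAAAAAAAAAAAAAAAAAAAAAAAAAAAAAAAAAAAAAAAAAAAAAAAAAAAAAAAAAAAAAAAAAAAAAAAAAAAAAAAAAAAAAAAAAAAAAAAAAAAAAAAAAAAAAAAAAAAAAAAAAAAAAAAAAAAAAAAAAAAAA="/>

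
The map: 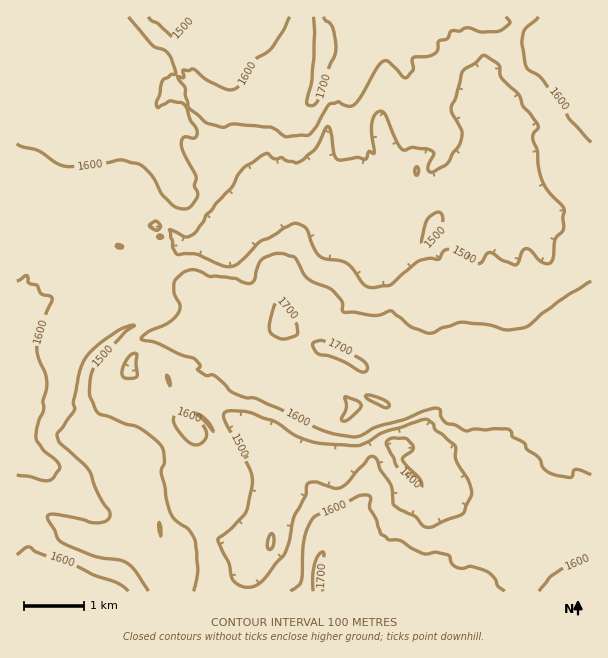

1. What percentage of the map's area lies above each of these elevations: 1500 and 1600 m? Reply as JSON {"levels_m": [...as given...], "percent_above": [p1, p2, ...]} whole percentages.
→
{"levels_m": [1500, 1600], "percent_above": [77, 36]}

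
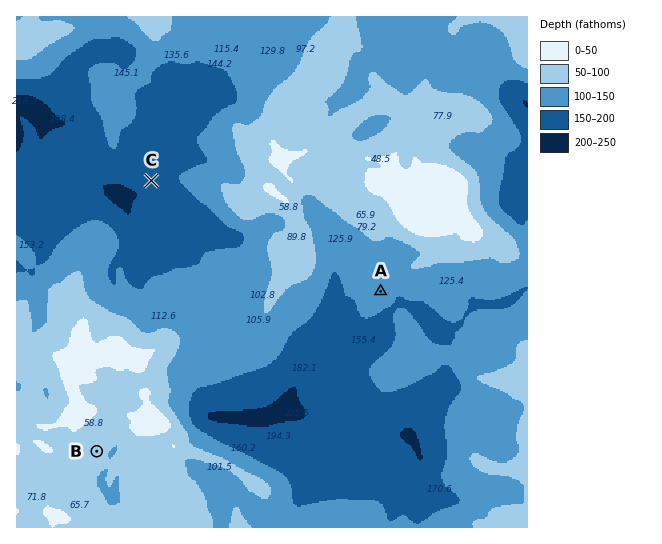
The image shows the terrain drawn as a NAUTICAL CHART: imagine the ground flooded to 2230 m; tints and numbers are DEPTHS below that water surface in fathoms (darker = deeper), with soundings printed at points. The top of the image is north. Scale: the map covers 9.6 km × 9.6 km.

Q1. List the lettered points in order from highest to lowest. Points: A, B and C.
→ B A C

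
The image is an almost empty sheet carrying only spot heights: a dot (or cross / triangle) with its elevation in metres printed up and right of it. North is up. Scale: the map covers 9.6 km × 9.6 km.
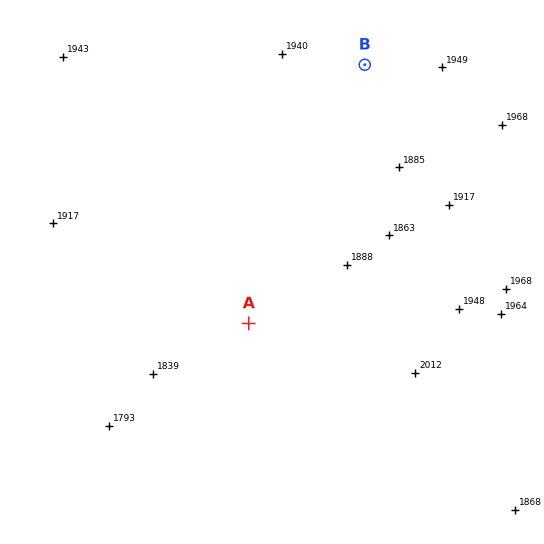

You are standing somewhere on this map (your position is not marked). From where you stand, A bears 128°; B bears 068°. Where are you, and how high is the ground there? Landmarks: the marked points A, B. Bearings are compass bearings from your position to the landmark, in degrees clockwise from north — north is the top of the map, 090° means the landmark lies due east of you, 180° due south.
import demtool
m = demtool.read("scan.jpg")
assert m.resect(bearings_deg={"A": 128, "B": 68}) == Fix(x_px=70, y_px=184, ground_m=1935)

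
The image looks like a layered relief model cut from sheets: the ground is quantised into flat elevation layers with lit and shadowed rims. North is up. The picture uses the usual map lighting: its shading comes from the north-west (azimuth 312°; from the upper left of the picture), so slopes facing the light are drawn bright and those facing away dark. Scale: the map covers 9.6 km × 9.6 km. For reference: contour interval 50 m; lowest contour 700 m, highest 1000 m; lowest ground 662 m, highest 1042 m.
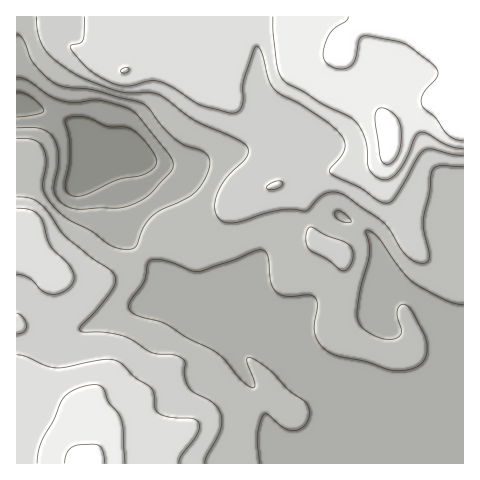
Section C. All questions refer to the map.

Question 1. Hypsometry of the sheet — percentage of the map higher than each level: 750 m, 94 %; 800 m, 70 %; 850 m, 47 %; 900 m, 29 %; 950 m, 13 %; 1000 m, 5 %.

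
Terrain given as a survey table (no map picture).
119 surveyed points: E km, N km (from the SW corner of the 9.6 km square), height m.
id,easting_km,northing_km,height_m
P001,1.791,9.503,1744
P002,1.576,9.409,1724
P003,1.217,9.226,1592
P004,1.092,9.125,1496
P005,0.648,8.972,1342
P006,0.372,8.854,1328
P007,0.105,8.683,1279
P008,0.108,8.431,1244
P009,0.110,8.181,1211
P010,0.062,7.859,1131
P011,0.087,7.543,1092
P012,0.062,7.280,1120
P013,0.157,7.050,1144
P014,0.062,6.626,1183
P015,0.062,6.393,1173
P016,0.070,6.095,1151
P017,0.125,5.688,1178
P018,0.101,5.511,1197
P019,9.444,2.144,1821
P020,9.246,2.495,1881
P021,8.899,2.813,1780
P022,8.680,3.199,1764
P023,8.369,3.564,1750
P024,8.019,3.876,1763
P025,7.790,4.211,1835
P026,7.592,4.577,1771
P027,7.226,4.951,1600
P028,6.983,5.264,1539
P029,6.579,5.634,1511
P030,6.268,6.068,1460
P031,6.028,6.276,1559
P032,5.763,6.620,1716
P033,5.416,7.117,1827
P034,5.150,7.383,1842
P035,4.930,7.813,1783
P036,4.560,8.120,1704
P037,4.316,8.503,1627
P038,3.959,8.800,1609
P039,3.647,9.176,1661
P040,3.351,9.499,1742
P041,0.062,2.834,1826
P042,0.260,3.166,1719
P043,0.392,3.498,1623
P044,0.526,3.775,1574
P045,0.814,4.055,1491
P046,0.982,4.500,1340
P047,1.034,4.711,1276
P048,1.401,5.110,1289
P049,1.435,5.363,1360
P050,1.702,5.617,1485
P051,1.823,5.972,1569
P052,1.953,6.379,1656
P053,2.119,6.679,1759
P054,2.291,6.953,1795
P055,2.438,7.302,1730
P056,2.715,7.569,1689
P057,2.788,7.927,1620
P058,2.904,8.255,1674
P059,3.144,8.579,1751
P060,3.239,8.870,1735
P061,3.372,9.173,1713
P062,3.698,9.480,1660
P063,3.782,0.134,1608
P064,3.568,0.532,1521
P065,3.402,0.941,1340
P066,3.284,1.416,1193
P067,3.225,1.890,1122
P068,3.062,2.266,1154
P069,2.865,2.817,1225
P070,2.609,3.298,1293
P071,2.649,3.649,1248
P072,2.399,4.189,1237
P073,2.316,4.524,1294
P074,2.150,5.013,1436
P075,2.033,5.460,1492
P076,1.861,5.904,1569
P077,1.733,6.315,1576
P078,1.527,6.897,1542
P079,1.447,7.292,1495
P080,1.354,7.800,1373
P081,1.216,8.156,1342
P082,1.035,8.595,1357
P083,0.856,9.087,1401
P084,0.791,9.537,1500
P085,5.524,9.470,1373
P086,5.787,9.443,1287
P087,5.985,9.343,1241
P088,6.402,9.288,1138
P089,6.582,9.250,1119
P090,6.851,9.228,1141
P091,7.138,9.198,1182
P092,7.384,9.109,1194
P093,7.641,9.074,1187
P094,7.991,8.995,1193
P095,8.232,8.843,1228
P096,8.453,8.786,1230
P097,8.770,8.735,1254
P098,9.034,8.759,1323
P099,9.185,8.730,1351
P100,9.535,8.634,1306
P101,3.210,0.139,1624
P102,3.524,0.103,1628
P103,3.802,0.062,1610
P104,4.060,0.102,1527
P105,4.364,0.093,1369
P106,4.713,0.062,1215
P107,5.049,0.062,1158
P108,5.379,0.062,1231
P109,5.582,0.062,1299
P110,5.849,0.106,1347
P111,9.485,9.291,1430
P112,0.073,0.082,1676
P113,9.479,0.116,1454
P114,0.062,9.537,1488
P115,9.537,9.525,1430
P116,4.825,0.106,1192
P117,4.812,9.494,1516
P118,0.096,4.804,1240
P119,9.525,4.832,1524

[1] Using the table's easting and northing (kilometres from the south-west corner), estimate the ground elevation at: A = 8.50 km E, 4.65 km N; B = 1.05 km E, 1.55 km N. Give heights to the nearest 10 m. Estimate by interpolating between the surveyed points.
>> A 1710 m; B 1510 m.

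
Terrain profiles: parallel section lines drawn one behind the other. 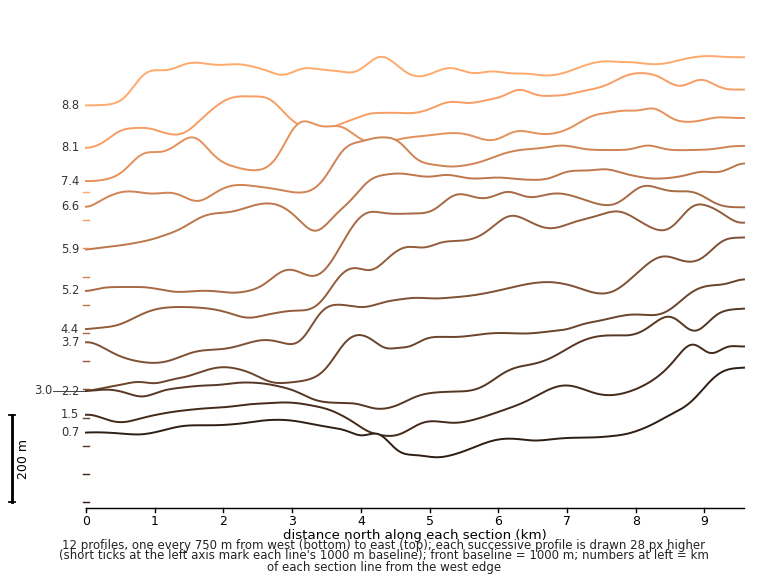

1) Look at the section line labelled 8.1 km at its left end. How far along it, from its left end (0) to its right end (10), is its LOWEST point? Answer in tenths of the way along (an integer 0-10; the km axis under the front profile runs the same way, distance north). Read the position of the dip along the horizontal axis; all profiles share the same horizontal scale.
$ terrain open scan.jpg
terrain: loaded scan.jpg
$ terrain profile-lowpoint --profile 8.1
0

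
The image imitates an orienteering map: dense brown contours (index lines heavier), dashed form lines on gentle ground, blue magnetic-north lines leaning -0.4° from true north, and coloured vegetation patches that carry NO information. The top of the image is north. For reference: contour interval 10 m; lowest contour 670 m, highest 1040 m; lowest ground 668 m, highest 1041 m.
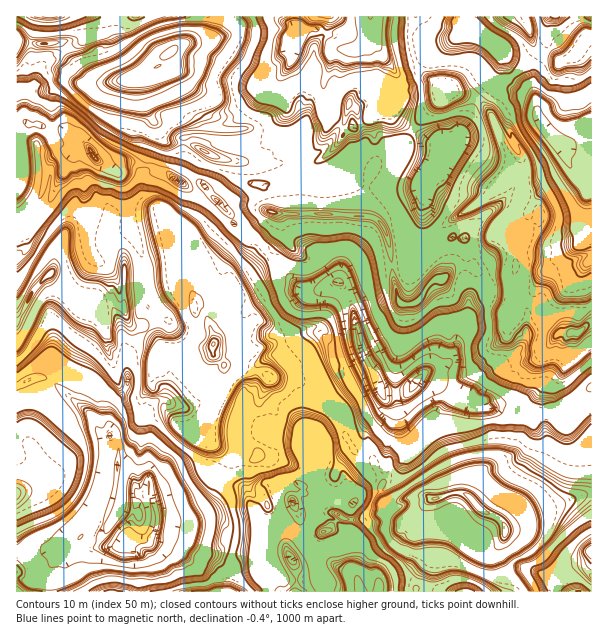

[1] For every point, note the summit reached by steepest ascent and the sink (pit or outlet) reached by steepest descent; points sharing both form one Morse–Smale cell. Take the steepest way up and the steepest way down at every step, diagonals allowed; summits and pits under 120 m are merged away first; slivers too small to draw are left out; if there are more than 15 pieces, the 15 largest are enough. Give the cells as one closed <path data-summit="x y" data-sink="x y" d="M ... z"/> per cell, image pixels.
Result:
<path data-summit="476 504" data-sink="378 384" d="M77 138l-3 8-5 6-4-1-9 5-7 6-6 29-7 16-20 14 0 99 6-6 10-23 12-13 7-4 12 8 7 9 10 9 10 1 5 3 18-3 9 6 10 18 11 0 15 17 4 12-4 6 16-2 11 3 4-5 20-6 3-2 0 5 12 13-4 14 2 7-14 24-8 23 36 26 16 0 7-4 0-6 9-18-9-31 9-18 1-7 9 3 15 0 22 7 10 12 7 15 11 7 1 14 10 16 3 4 16 5 9 20-2 12 6 11 9 2 9-5 19-3 10 4 1 21-2 12 0 27-12 18-4 9 1 5 105 0 0-4-10-10-10-5-6-15 2-10 7-12 0-8 16-11 63-23 8 0 0-105-3 1-1 6-19 19-23-1-12 4-4 0-11-6-13 0-45-12-14-12-22-12-3 0-12 15-27 1-22-42-9-45-6-15-7-8-19 8-18-1-25-25-22-26-9-3-12-13-2-6-22-22-6-8-19 0-18-14-29-9-16 0-9 7-12-7-9-8-1-5z"/><path data-summit="171 51" data-sink="378 384" d="M218 16l-202 1 0 202 10-3 10-9 7-16 6-29 7-6 9-5 4 1 5-6 3-8 14 12 1 5 9 8 12 7 9-7 16 0 29 9 18 14 19 0 6 8 22 22 2 6 12 13 9 3 22 26 25 25 18 1 19-8 7 8 6 15 9 45 22 42 27-1 5-8 7-7 3 0 22 12 11 10 15 6 7 0 26 8 13 0 11 6 16-4 23 1 19-19 4-9 0-63-5 1-8 7-18 0-2-5-25-23-12-6-10 4 0-9 8-8 4-10 0-14-2-4 0-6-6-8 0-9 2-4 9-2 13-12 0-4-18-14 2-4-1-20-11-2-20 21-37 24-39 33-9 0-8-6-9 0-6-17-12-10-28-3-48 0 0-13 6-6 0-15-7-4-5-12-14-1-18 3-13-4-18-2-15-4-19-12-3-18-12-16-2-9-10-23 0-6-6-7 3-8 13-9 9-5 25-6 7-10z"/><path data-summit="171 51" data-sink="363 44" d="M414 16l-195 0-2 11-7 10-25 6-9 5-13 9-3 8 6 7 0 6 10 23 2 9 12 16 3 18 2 2 26 12 24 4 13 4 29-3 3 2 5 11 7 4 0 15-6 6 0 13 48 0 28 3 12 10 6 17 9 0 8 6 9 0 39-33 37-24 18-17 2-11-16-40-15-24-14-7-14-3-9 1-10-12-5-1-11-11-8-23 0-15 5-10z"/><path data-summit="476 504" data-sink="122 543" d="M51 274l-7 4-12 13-10 23-6 7 0 63 4 1 15-7 9 0 16 10 34 31 3 9 5 5 5 0 11 13-2 36 15 2 9 9 10 1 2 15 0 16-6 11-5 4-16 0-9 7-18 0-26 11-7 0-3 15-6 9-7 3 0 6 178 1 2-2 0-9 3-8 0-21 4-15 0-15-4-13 0-9-12-20 0-9 4-7 0-5-4-7-20-18 8-23 14-24-2-7 4-15-12-12 0-5-3 2-17 5-7 6-11-3-16 2 4-6-4-12-15-17-11 0-10-18-9-6-18 3-5-3-10-1-10-9-7-9z"/><path data-summit="171 51" data-sink="545 128" d="M524 16l-108 0-6 14 0 15 8 23 11 11 5 1 10 12 9-1 23 6 11 11 24 51 0 12 12 3 1 20-2 4 18 14 0 4-4 4-9 8-9 2-2 4 0 9 4 5 4 13 0 14-4 10-8 8 0 9 7-4 8 2 12 7 20 20 2 5 18 0 13-9 0-285-7 2-8 13-10 7-7 1-5-3-12-2-5-3-4-8z"/><path data-summit="476 504" data-sink="360 591" d="M269 376l-1 7-9 18 9 28-2 8-7 13 0 6-7 4-16 0-18-14-2 1 8 12 0 5-4 7 0 9 12 20 0 9 4 13 0 15-4 15 0 21-4 18 51 1-2-7-7-7-4-23 9-3 10 0 15 18 12 0 8-5 15 0 18 7 5 7 4 13 54 0 4-14 12-18 0-27 2-12-1-21-10-4-19 3-9 5-9-2-6-11 2-12-9-20-16-5-3-4-10-16-1-14-11-7-12-21-11-8z"/><path data-summit="171 51" data-sink="122 543" d="M44 378l-9 0-19 8 0 61 5 1 9-3 7 11 0 17-3 6-5 7-13 8 1 98 31 0 1-7 7-3 6-9 3-15 7 0 26-11 18 0 9-7 16 0 5-4 6-11 0-16-2-15-10-1-9-9-15-2 0-39-9-10-5 0-5-5-3-9-13-13-28-24z"/><path data-summit="476 504" data-sink="591 552" d="M591 494l-7 0-21 10-39 12-15 8-4 4 0 8-9 16 0 6 6 15 10 5 12 14 30 0 0-13 10-13 20-2 8-7z"/><path data-summit="171 51" data-sink="360 591" d="M285 552l-10 0-9 3 4 23 11 14 80-1-3-12-5-7-18-7-15 0-8 5-12 0z"/><path data-summit="171 51" data-sink="378 384" d="M591 16l-66 0-1 4 14 33 5 3 20 5 10-5 10-14 9-6z"/><path data-summit="171 51" data-sink="591 552" d="M591 558l-7 6-20 2-10 13 0 12 37 1z"/><path data-summit="171 51" data-sink="378 384" d="M30 445l-14 4 1 44 12-7 8-13 0-17z"/><path data-summit="171 51" data-sink="360 591" d="M282 529l-6 2 0 6 2 5-2 0-6-4-2 2 6 3-7 1 0 3 12 0 2-5 2 6 3 0 4-14z"/>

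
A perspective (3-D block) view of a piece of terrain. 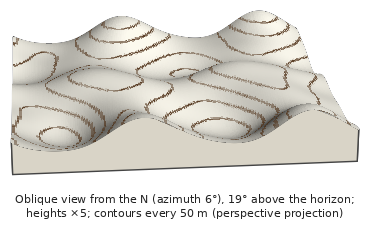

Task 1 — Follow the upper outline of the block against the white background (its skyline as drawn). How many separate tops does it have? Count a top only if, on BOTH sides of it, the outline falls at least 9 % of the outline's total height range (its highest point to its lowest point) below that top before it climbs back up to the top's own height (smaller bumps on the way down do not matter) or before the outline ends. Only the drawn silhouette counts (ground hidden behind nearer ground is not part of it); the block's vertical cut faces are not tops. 2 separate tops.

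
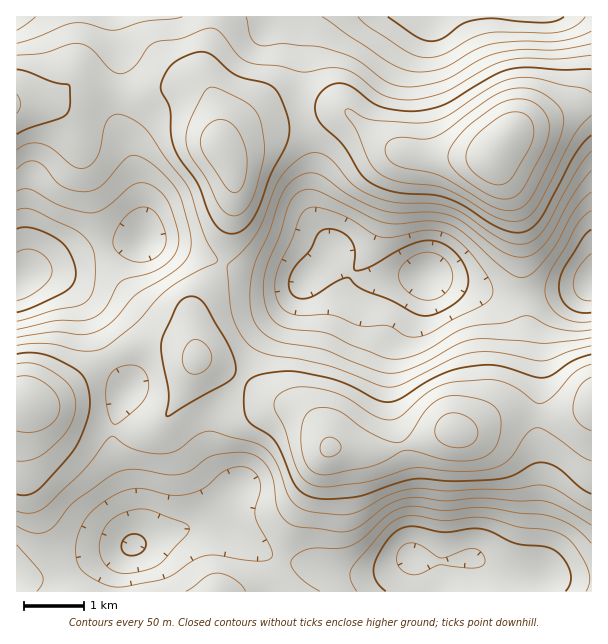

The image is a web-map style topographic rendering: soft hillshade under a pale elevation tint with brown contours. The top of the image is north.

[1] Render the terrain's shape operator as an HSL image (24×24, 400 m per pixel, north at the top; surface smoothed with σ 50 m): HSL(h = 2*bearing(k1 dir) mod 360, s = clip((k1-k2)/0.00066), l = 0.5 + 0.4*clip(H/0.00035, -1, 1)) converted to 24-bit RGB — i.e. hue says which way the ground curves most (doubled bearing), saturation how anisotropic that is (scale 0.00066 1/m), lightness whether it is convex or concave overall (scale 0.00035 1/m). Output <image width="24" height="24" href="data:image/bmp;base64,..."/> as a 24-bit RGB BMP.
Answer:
<image width="24" height="24" href="data:image/bmp;base64,Qk32BgAAAAAAADYAAAAoAAAAGAAAABgAAAABABgAAAAAAMAGAAATCwAAEwsAAAAAAAAAAAAAysgTZ6cfbNkeLLlPJXiLr06OsDNun4ho3tjCs1zQjE6ygqNbjYc9o4IhZo8fOV41eztxUo1rT6c4hX4laUkLPzcKIxwQaVsat9xHbNBEedJAV4YjEiIRJiYPl6o6fLxduJk5hSQznh8esHwkbj4jyIYNodsACi0SKyoan4gbV2sdWDUipFggdmo4LzxAeoFMpe9QcNRPfZ5LjFY7KSAuKlImUJkSbJEbck4rfjZLqUph3Es+fEpLyrJ/6tR8GjQqGCATrZkNYW8aJTAYra4zi4RUOTdLaYI3tuSac7hVdGRMfFhPWkuBRVxtkbVBQJExPJ54Mlq50ijh90BawpJMkrRN7ZdmiiJnHipMrLlnlIBbQ2hbVrFASqCORDmfiMSnyNKyr4CXZWeihmujW0R8XVeGnLWFbblzLXs+FB8bJA8h/1Nh78ysZKqHyHyExWnVITPDcH6nqnSIaba2a+W9K3PWLlLFpdC7xJtfrKhwYKCfWT28pi/TdHWlfMF/qWyDkyxaHBksETM/i9Wv7uDdv8HwprP0xq79lEX/uYHct8TXrOvtgcPeIiemRVuTmL9rvap1u8Z8R76FGUyWWDLo3bzkv8GdX0igmD/il13uA6DuOPG0zevHtdPZcqXfVCX1uTv/49L02+Pwt7jkd1K6PCOpaUiwtYd90d3g3Obqj5bNFHKnDkuM0my48oCPfI1KL2mKYWTFgYXXXerXkeClscu0Vn2uIxKPXzbV1t/i2cXX1nDJt2vOFCvlYzrp1pPW4Ovqvrja3nTaniuRECAjSkok8GdG15lxHp9/Hrq+gdbbn+Hjm9bTn660g16uFCiJMW7H1Lq5zICbyIHDq6bPIR/iKAvR0szm5dLVxG6o3SfP/ybqqSrWHmqPkbfC7OTfjsrhANf2Ode6crd8mI9UlpNMf01CJ1JPIWdRoIZUz4V2q66SqnuNXD+KFmautN3byHGE4WaVcTi8uDbs4o/uYlHbZ7212uq0pr2SP4aKMZdoU3SBrHRjkGZQhz5WkWxAFG5GKW9Ny8pqsqBkljw6lo5BDNuMK7+laEw01nxKiSdRWSlAvGVXr2asspV43OiKsodHe5FEGZlCIlZjq0dIskpHXFJ2oMGVMJjRI1GPvI9Fq1Alj1IstulLAcIZCikeFCcMiXEUcBgaiYY7S9d9XIHb0rLj56msy15rzclaSIsrECMibV8rrHk3fo4/b+4QH0YeIRIglEURlkcPyKEO0v8YTIINDiUVFDIjQkwidXI3a+tbGP9pHEBgmS0t/1wn8jkS88NYjmxEFSU2HXlTqF9k01k61K0AJiMNGx8UYVMVrWUb8+YS8f9MdJEpDyUlJyVLSFg7S6cyl/80UH4UFBwfPSwQ814A/4sc+f9QYLJdJF2gLml7OiEfwz4Q/F4ldzA+EiEqQVkyqXon8PVQ0P6KZcF4EidqLSBumHJtVr1SreJRdl08Cg4pPWBwsWhd9sGc9//MO8VzIyJiRRA6RBskl3sq3ZU3qEBDLixUKSk+w8xax/mfy/e1aqZ1DAxCDBuWm4u5sLmEmMd8XE2ZGBZvK0NOfn5K9fO4/PzPrlKNFwsoQRRkn0HKvI++vo2JuXqsRiK0Mz3Oue3G0/jTy92ymmmEDRpvCypOk1N82dmqmb6aWDWaPxVxZDyHVLVuyv+69vTQ6jPBLRCVDziXPlnDwI/R2M7lsrnxY1r/oKX+2vHr2+XCx5qBqnqJHS1yEB1BMr2UtOCnhoiyVR6DORyhR3Lm1ejw2fPYyLmfzk/XgS3rKBWtPWSIcdzI2O7zsMH2LTn/lI3u79rn7bXA1rO5vXzAbCuTQF3rPc7ejcp8jUl7ZyuLPZ+sI7i3fNaJ4960vXeSp2qqXCqvhBPLi9vbgv/befDwcl/PJCDFWmPI3afd9Nfk79zvzGzzxSb/jYHablrHr3Z+V060MSzYhoC/QZqaP8cvm9xpsHS2u3+tNiKfNlvl1/Tkcua8NG1sUkZjR0iHT3CRhqOo49fG6bXF1RT1yILlxXXVpznQy6+uWoS+KTSgoXKwi4HEpNW7b9mFQXSky3rKZUDGM8PKveaer1hTQT9cNH9uPVp2VHp8VaNWw8+PzI6lq07jxozY1kSjpl+30r6xlkuwRDF6cLGUXcbH0LSbxJddLFo2Z1k4kmdWYqpOjro5oFxSaYmHQnpvJzlISYZMV8ZYaMBsnaiIgkG6zl+2o3QdmpZJxL1uc1C5TFXhm7nNZFWXt15N4I1lkE51M2xafJVWf61lh6VZYodUiX1paz9RJzQ4ObMrV8kmVY0dZ2cZJhYOazMN"/>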